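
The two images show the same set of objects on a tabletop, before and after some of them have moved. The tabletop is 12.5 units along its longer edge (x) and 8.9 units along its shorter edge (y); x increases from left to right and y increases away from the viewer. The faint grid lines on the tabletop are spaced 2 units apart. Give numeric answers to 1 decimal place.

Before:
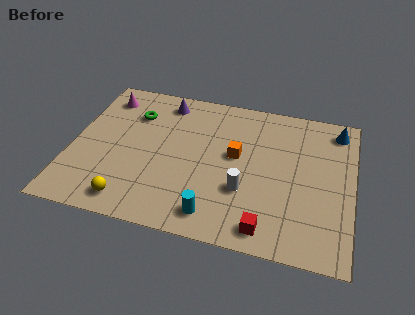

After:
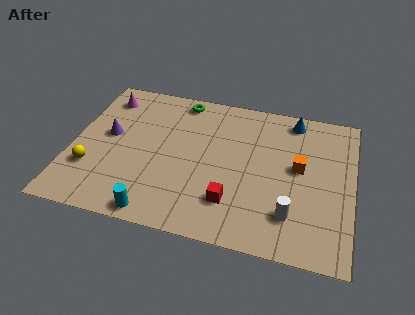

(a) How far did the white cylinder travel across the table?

2.3

From (7.8, 3.0) to (9.9, 2.1), the white cylinder covered √(2.1² + 0.9²) ≈ 2.3 units.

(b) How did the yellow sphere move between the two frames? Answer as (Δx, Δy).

(-1.9, 1.5)

From the two frames, the yellow sphere sits at roughly (2.9, 1.2) before and (1.0, 2.7) after.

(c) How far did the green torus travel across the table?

2.4

From (2.6, 6.5) to (4.6, 7.9), the green torus covered √(2.0² + 1.4²) ≈ 2.4 units.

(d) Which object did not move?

the magenta cone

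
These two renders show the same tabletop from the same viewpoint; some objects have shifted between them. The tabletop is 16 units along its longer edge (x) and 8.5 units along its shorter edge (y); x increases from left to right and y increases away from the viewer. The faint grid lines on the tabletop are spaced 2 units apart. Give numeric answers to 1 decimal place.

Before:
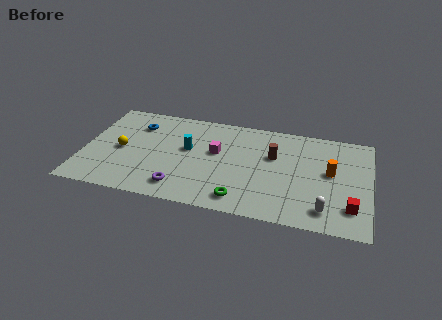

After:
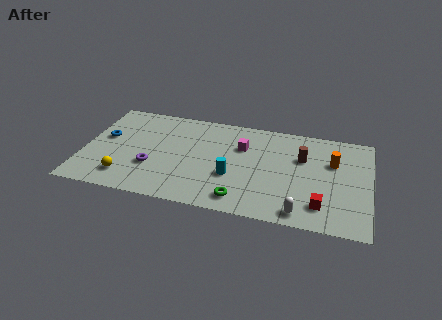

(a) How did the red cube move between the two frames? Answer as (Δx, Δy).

(-1.6, -0.2)

The red cube started near (15.0, 2.0) and ended near (13.4, 1.8).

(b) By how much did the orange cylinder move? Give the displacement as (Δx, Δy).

(0.1, 0.9)

The orange cylinder was at about (13.8, 4.7) and moved to about (13.9, 5.6).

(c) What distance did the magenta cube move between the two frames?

1.6

The magenta cube was near (7.4, 5.0) before and (8.8, 5.8) after, so it travelled √(1.4² + 0.8²) ≈ 1.6 units.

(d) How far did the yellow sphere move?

2.3

From (2.1, 4.0) to (2.5, 1.7), the yellow sphere covered √(0.4² + 2.3²) ≈ 2.3 units.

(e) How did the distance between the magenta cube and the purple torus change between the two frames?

+1.8

The distance was about 3.9 in the first image and 5.7 in the second, so they moved 1.8 units further apart.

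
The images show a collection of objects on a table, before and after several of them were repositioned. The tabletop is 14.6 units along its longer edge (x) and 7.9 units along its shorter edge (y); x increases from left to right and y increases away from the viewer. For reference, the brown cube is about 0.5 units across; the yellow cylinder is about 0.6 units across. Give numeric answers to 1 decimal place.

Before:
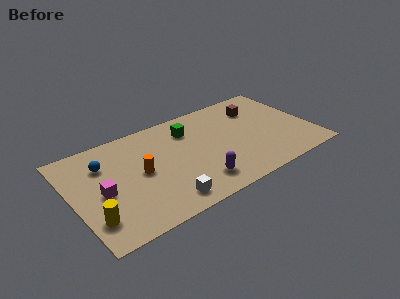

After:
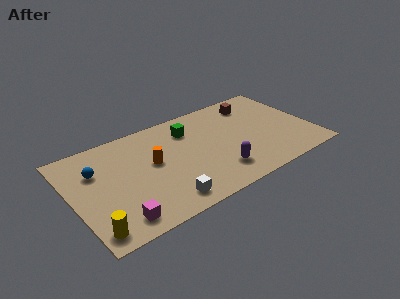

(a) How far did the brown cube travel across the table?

0.5

The brown cube was near (11.7, 5.9) before and (11.6, 6.4) after, so it travelled √(0.1² + 0.5²) ≈ 0.5 units.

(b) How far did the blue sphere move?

0.6

The blue sphere was near (2.1, 5.7) before and (1.6, 5.4) after, so it travelled √(0.5² + 0.3²) ≈ 0.6 units.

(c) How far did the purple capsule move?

1.3

The purple capsule moved from about (7.2, 1.6) to (8.5, 1.8), a distance of √(1.3² + 0.2²) ≈ 1.3.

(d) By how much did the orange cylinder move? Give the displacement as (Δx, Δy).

(0.8, 0.4)

The orange cylinder was at about (4.1, 4.0) and moved to about (4.9, 4.4).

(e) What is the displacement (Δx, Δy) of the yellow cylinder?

(-0.1, -0.8)

The yellow cylinder was at about (0.9, 1.9) and moved to about (0.8, 1.1).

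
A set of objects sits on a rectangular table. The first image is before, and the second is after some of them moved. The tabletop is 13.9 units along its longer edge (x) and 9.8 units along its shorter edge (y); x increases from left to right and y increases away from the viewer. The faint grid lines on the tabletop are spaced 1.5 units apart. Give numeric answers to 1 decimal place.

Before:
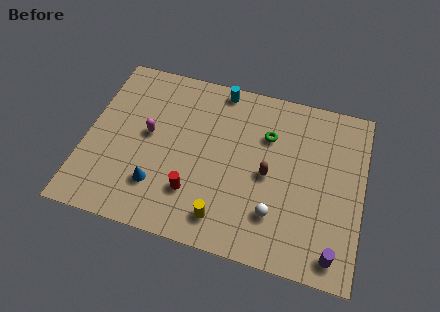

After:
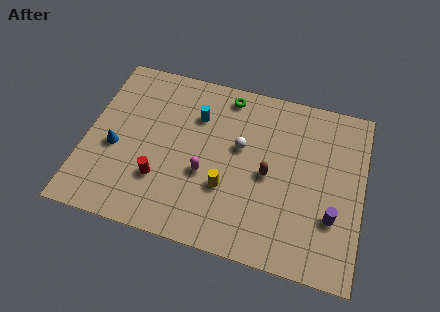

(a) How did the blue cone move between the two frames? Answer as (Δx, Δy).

(-2.3, 1.6)

From the two frames, the blue cone sits at roughly (3.8, 2.5) before and (1.5, 4.1) after.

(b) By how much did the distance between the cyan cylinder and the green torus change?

-1.2

They were about 3.3 units apart before and 2.1 after — 1.2 units closer together.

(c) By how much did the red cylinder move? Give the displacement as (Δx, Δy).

(-1.7, 0.3)

The red cylinder was at about (5.6, 2.6) and moved to about (3.9, 2.9).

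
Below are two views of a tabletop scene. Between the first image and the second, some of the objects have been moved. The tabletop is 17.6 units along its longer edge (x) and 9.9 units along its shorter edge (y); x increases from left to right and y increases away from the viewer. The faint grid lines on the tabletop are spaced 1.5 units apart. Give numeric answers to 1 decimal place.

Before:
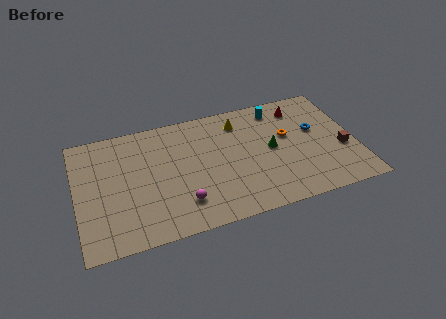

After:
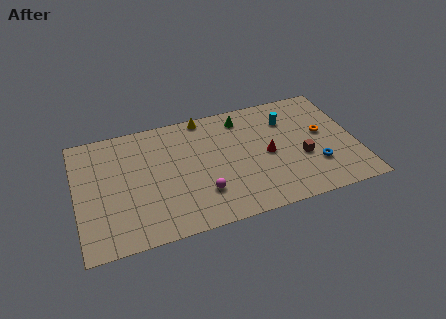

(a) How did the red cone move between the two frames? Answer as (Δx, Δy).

(-2.4, -3.4)

The red cone started near (14.4, 8.1) and ended near (12.0, 4.7).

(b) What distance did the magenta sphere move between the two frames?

1.4

The magenta sphere moved from about (6.4, 2.3) to (7.7, 2.7), a distance of √(1.3² + 0.4²) ≈ 1.4.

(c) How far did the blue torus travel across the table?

3.0

The blue torus moved from about (15.2, 5.9) to (14.9, 2.9), a distance of √(0.3² + 3.0²) ≈ 3.0.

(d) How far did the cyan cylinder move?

1.2

The cyan cylinder was near (13.0, 8.4) before and (13.5, 7.3) after, so it travelled √(0.5² + 1.1²) ≈ 1.2 units.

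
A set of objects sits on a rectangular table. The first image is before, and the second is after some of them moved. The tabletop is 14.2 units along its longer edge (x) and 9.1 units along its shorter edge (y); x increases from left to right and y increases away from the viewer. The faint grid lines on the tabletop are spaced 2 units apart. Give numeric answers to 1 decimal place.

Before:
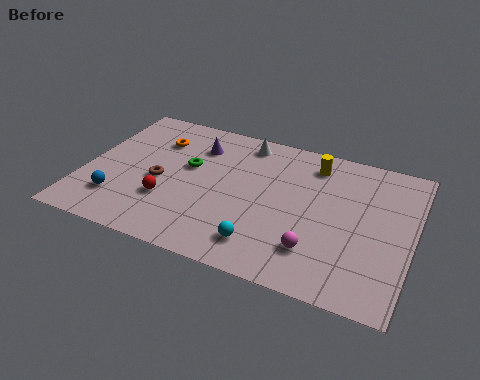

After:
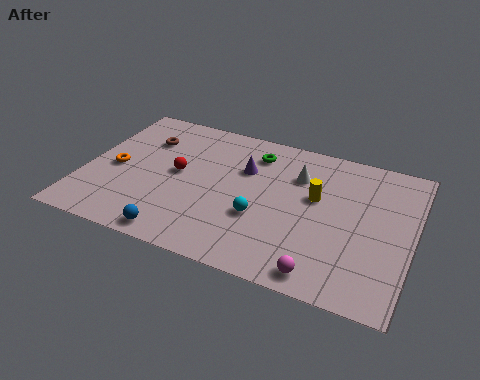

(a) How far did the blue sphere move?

3.1

From (1.7, 2.2) to (4.5, 0.9), the blue sphere covered √(2.8² + 1.3²) ≈ 3.1 units.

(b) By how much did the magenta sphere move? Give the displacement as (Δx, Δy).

(0.4, -1.2)

The magenta sphere started near (10.3, 2.2) and ended near (10.7, 1.0).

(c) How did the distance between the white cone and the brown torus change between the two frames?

+1.7

They were about 5.1 units apart before and 6.8 after — 1.7 units further apart.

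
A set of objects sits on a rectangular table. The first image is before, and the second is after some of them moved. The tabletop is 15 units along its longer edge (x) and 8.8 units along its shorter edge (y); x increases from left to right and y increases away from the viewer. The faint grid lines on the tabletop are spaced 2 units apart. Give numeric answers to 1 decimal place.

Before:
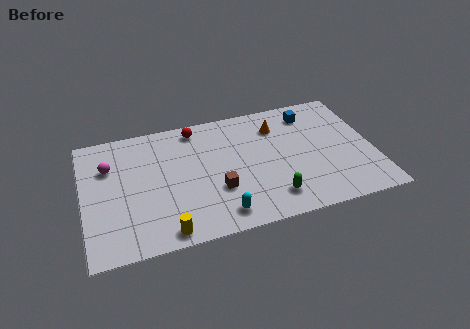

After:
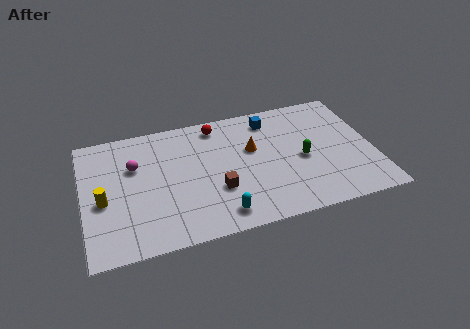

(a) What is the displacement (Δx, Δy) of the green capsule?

(1.8, 2.3)

The green capsule was at about (9.5, 1.7) and moved to about (11.3, 4.0).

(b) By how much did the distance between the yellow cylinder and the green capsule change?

+4.7

Before: roughly 5.6 units apart; after: 10.3. That's 4.7 units further apart.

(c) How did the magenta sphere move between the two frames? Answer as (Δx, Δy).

(1.3, -0.3)

The magenta sphere was at about (1.4, 6.1) and moved to about (2.7, 5.8).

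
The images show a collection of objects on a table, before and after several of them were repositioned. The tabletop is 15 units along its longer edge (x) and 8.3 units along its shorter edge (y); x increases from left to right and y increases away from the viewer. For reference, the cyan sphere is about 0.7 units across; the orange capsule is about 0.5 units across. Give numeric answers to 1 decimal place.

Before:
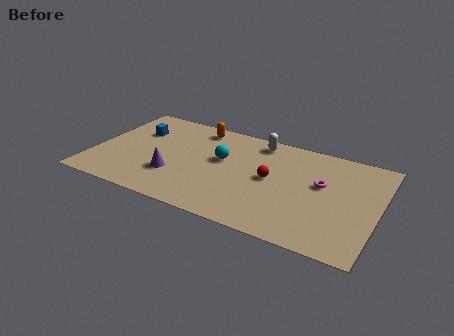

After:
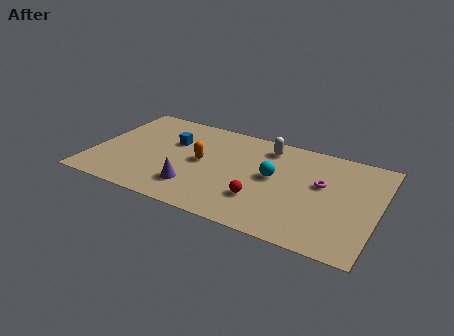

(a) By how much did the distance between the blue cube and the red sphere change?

-1.6

They were about 7.5 units apart before and 5.9 after — 1.6 units closer together.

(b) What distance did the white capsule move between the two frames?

0.6

From (8.4, 7.2) to (8.9, 6.9), the white capsule covered √(0.5² + 0.3²) ≈ 0.6 units.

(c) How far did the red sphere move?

1.9

The red sphere moved from about (9.4, 4.3) to (9.1, 2.4), a distance of √(0.3² + 1.9²) ≈ 1.9.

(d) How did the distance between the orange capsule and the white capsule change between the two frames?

+0.8

They were about 3.3 units apart before and 4.1 after — 0.8 units further apart.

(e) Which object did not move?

the magenta torus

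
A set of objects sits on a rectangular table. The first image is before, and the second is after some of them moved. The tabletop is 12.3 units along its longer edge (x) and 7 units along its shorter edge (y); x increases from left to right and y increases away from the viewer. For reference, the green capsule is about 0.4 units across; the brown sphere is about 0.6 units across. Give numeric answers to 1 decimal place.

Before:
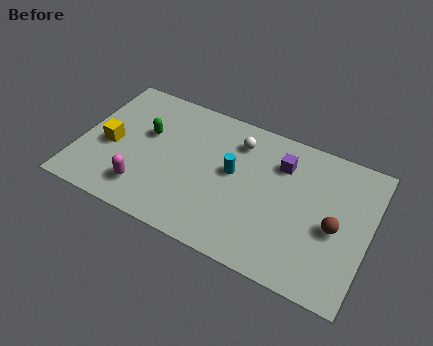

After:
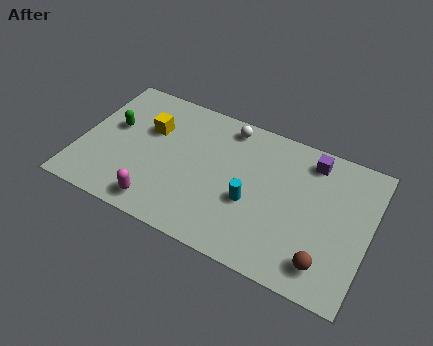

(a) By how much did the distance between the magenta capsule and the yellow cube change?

+1.4

The distance was about 2.3 in the first image and 3.7 in the second, so they moved 1.4 units further apart.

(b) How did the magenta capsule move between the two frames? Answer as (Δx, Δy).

(0.7, -0.5)

From the two frames, the magenta capsule sits at roughly (3.0, 1.5) before and (3.7, 1.0) after.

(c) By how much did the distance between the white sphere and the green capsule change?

+1.1

They were about 4.0 units apart before and 5.1 after — 1.1 units further apart.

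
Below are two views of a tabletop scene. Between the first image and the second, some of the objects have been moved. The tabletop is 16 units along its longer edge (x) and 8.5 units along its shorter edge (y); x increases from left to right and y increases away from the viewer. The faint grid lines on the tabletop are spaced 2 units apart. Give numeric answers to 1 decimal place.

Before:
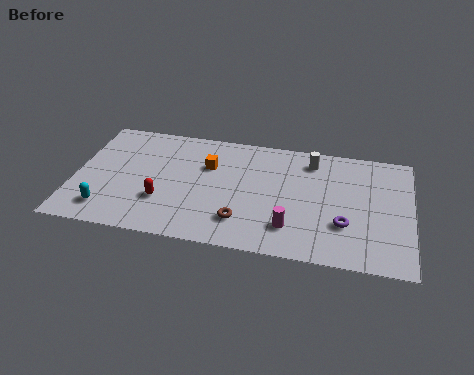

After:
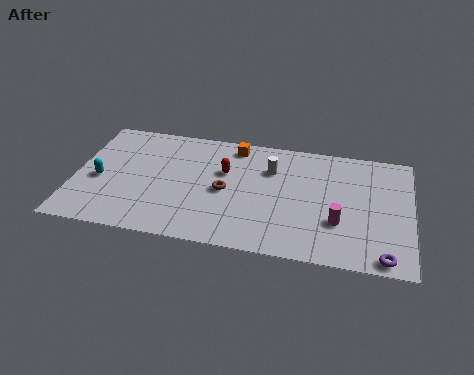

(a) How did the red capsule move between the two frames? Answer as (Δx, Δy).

(2.8, 2.7)

The red capsule started near (4.3, 2.7) and ended near (7.1, 5.4).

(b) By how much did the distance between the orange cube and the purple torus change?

+2.6

The distance was about 7.2 in the first image and 9.8 in the second, so they moved 2.6 units further apart.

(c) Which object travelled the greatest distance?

the red capsule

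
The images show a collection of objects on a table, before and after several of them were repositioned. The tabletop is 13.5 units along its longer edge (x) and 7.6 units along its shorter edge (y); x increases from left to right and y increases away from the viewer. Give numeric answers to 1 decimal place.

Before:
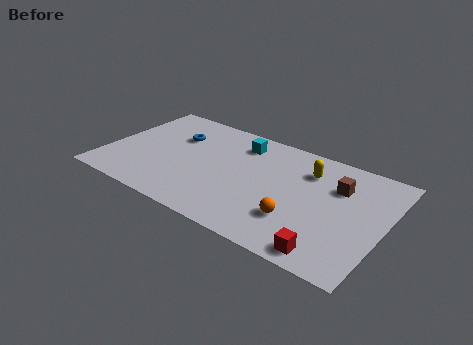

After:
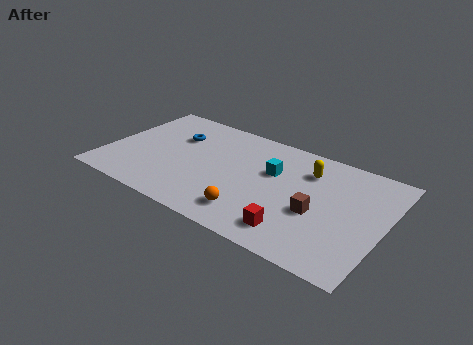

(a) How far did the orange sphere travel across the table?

2.2

From (9.6, 2.2) to (7.5, 1.5), the orange sphere covered √(2.1² + 0.7²) ≈ 2.2 units.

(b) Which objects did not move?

the yellow capsule and the blue torus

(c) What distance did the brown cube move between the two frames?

2.3

The brown cube was near (11.1, 5.3) before and (10.4, 3.1) after, so it travelled √(0.7² + 2.2²) ≈ 2.3 units.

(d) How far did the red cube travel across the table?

1.8

The red cube was near (11.3, 0.9) before and (9.6, 1.4) after, so it travelled √(1.7² + 0.5²) ≈ 1.8 units.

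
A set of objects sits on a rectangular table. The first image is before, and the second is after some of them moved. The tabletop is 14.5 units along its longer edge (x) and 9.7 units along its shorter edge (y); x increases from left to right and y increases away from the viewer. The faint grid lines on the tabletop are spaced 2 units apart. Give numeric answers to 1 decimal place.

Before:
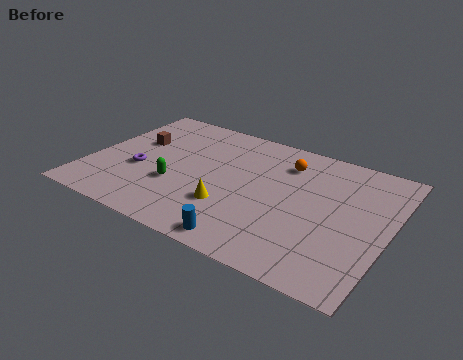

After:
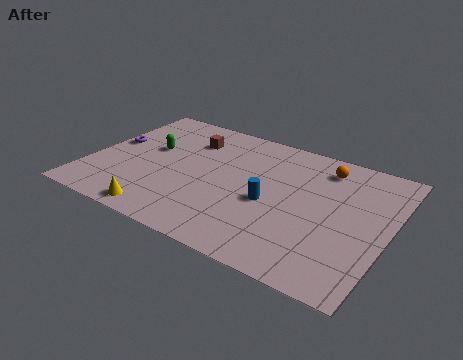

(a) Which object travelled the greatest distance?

the yellow cone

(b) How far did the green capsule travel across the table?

2.9

The green capsule was near (4.4, 3.4) before and (2.7, 5.7) after, so it travelled √(1.7² + 2.3²) ≈ 2.9 units.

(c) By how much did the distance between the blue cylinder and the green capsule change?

+1.8

They were about 4.6 units apart before and 6.4 after — 1.8 units further apart.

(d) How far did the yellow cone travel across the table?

3.6

From (7.1, 3.0) to (4.1, 1.0), the yellow cone covered √(3.0² + 2.0²) ≈ 3.6 units.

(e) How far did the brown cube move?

2.8

From (1.9, 6.0) to (4.4, 7.3), the brown cube covered √(2.5² + 1.3²) ≈ 2.8 units.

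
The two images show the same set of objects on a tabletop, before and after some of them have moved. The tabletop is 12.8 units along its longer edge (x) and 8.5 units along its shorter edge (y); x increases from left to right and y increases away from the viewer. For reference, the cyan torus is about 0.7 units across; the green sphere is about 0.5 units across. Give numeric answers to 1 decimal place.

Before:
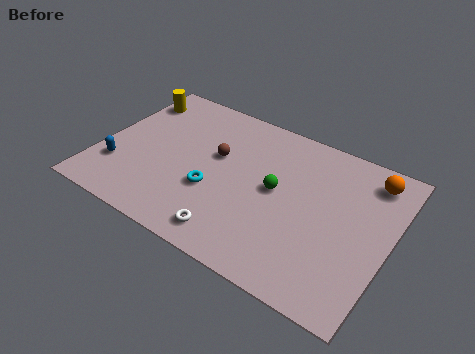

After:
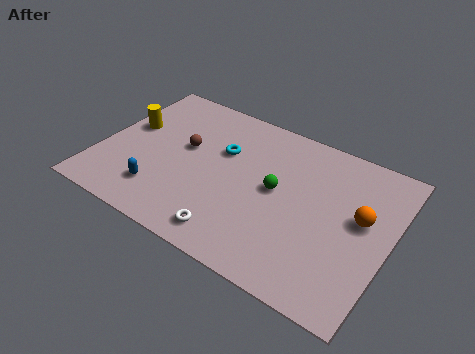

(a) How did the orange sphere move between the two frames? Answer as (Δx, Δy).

(-0.1, -2.3)

The orange sphere was at about (11.6, 7.1) and moved to about (11.5, 4.8).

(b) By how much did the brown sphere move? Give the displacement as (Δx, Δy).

(-1.4, -0.2)

The brown sphere started near (5.0, 5.1) and ended near (3.6, 4.9).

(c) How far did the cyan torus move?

2.4

The cyan torus was near (5.2, 3.1) before and (5.2, 5.5) after, so it travelled √(0.0² + 2.4²) ≈ 2.4 units.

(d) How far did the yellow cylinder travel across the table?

1.8

From (0.8, 6.8) to (1.0, 5.0), the yellow cylinder covered √(0.2² + 1.8²) ≈ 1.8 units.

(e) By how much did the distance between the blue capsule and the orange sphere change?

-2.6

The distance was about 11.6 in the first image and 9.0 in the second, so they moved 2.6 units closer together.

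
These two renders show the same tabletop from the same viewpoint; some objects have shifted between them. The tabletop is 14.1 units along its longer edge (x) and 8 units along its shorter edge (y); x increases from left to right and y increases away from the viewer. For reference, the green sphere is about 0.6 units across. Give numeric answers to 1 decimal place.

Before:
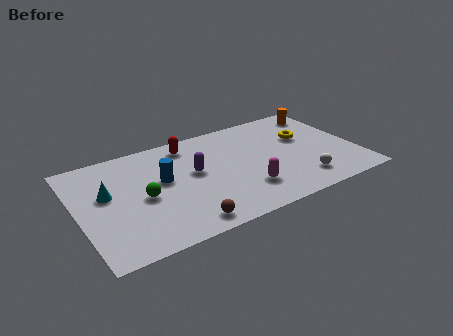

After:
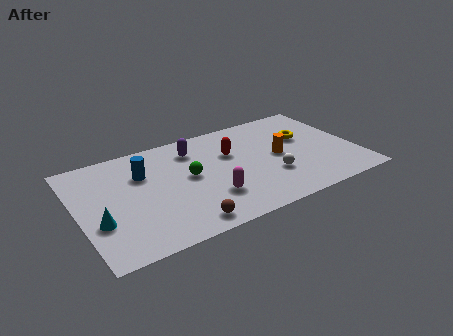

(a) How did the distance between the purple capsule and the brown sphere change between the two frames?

+1.8

They were about 3.6 units apart before and 5.4 after — 1.8 units further apart.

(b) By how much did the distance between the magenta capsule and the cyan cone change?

-1.7

Before: roughly 7.2 units apart; after: 5.5. That's 1.7 units closer together.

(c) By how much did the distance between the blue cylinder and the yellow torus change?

+0.9

The distance was about 7.4 in the first image and 8.3 in the second, so they moved 0.9 units further apart.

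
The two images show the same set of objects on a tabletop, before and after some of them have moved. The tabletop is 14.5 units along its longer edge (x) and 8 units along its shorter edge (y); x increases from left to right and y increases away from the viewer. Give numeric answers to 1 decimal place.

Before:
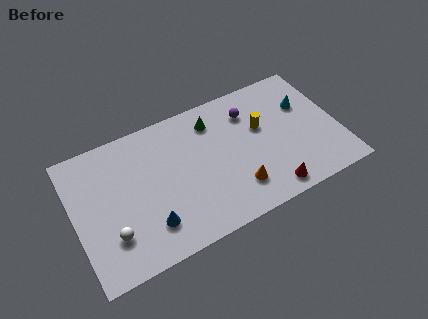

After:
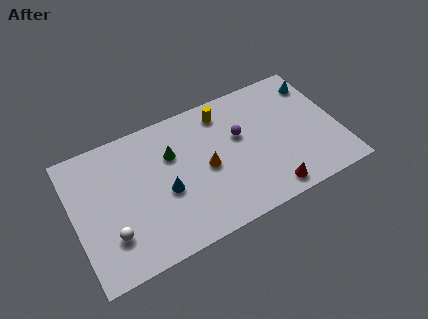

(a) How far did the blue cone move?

1.9

The blue cone moved from about (3.8, 1.9) to (4.9, 3.4), a distance of √(1.1² + 1.5²) ≈ 1.9.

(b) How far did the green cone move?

2.6

From (7.9, 6.4) to (5.5, 5.4), the green cone covered √(2.4² + 1.0²) ≈ 2.6 units.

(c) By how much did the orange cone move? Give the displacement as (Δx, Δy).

(-1.4, 1.9)

The orange cone started near (8.6, 1.9) and ended near (7.2, 3.8).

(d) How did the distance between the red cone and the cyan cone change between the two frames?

+1.4

The distance was about 5.0 in the first image and 6.4 in the second, so they moved 1.4 units further apart.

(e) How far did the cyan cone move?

1.4

From (12.9, 5.3) to (13.7, 6.4), the cyan cone covered √(0.8² + 1.1²) ≈ 1.4 units.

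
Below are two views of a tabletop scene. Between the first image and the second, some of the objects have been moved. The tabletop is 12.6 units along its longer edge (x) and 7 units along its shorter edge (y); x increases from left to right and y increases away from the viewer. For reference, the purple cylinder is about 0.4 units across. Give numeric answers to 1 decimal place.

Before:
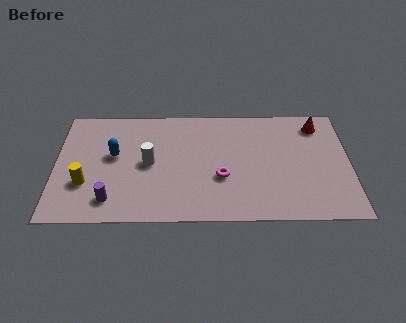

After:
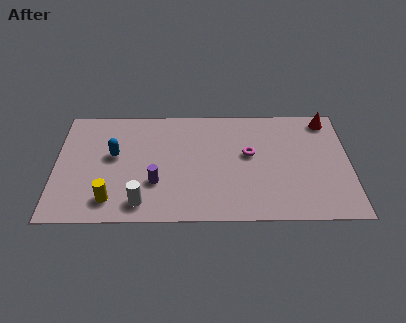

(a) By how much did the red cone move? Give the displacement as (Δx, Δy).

(0.4, 0.3)

The red cone started near (11.3, 5.8) and ended near (11.7, 6.1).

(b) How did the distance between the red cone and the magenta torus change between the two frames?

-1.3

Before: roughly 5.3 units apart; after: 4.0. That's 1.3 units closer together.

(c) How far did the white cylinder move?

2.4

From (4.0, 3.5) to (3.7, 1.1), the white cylinder covered √(0.3² + 2.4²) ≈ 2.4 units.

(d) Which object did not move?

the blue capsule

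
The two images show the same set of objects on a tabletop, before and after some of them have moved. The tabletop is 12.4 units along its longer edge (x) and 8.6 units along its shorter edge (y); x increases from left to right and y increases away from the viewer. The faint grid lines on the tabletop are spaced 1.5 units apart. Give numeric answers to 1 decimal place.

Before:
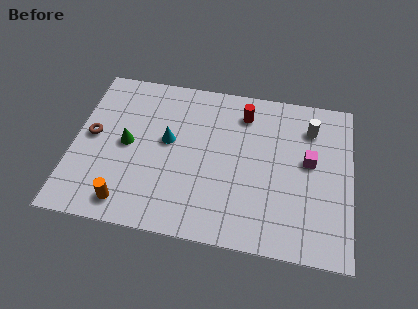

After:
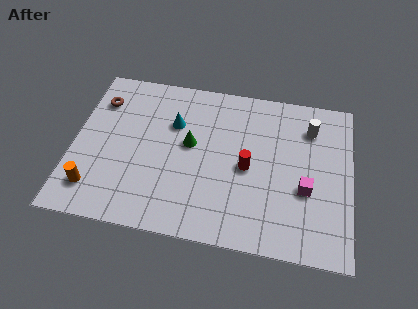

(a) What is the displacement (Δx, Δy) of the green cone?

(2.8, 0.5)

From the two frames, the green cone sits at roughly (2.4, 4.3) before and (5.2, 4.8) after.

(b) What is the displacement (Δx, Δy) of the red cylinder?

(0.3, -2.9)

The red cylinder was at about (7.5, 6.9) and moved to about (7.8, 4.0).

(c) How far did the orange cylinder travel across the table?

1.6

From (2.6, 1.2) to (1.1, 1.7), the orange cylinder covered √(1.5² + 0.5²) ≈ 1.6 units.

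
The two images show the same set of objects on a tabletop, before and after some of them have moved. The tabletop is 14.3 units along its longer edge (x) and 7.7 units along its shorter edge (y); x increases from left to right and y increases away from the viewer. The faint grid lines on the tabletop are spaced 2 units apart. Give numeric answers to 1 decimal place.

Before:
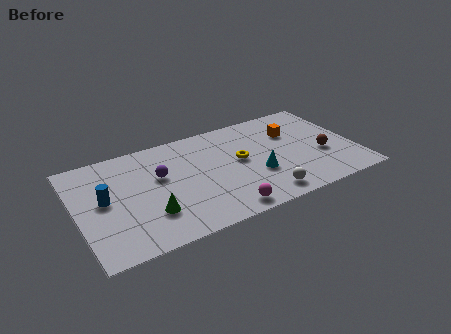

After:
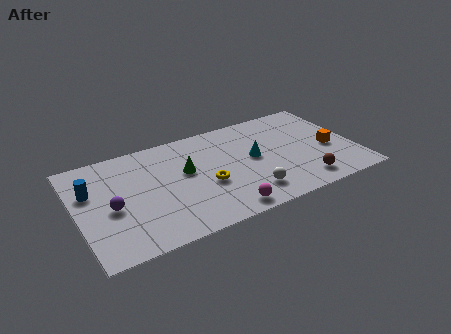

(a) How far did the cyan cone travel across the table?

1.3

The cyan cone was near (9.1, 2.8) before and (9.1, 4.1) after, so it travelled √(0.0² + 1.3²) ≈ 1.3 units.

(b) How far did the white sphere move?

0.9

The white sphere moved from about (9.2, 1.1) to (8.5, 1.6), a distance of √(0.7² + 0.5²) ≈ 0.9.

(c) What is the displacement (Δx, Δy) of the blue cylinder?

(-0.6, 0.9)

From the two frames, the blue cylinder sits at roughly (1.4, 4.1) before and (0.8, 5.0) after.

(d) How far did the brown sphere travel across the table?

2.1

The brown sphere was near (12.6, 3.0) before and (11.3, 1.3) after, so it travelled √(1.3² + 1.7²) ≈ 2.1 units.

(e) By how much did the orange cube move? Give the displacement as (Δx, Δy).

(1.7, -2.0)

The orange cube started near (11.3, 5.3) and ended near (13.0, 3.3).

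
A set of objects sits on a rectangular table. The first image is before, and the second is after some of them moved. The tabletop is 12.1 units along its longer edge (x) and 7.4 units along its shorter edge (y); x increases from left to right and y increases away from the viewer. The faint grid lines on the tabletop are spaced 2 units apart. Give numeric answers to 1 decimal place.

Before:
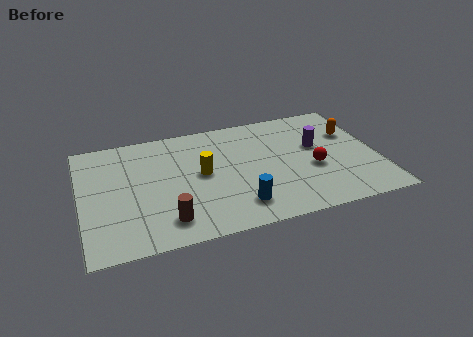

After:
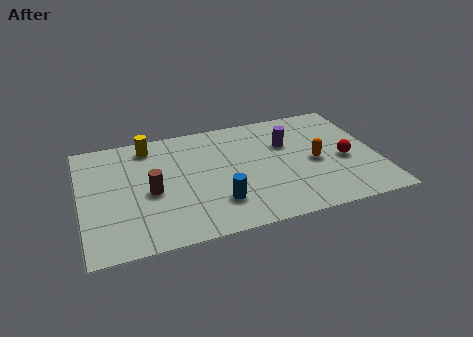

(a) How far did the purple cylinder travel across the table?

1.3

The purple cylinder moved from about (9.7, 4.4) to (8.5, 4.9), a distance of √(1.2² + 0.5²) ≈ 1.3.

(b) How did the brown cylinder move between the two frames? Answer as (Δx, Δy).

(-0.5, 1.9)

The brown cylinder started near (3.3, 1.4) and ended near (2.8, 3.3).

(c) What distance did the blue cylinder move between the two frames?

0.9

The blue cylinder moved from about (6.2, 1.5) to (5.4, 1.9), a distance of √(0.8² + 0.4²) ≈ 0.9.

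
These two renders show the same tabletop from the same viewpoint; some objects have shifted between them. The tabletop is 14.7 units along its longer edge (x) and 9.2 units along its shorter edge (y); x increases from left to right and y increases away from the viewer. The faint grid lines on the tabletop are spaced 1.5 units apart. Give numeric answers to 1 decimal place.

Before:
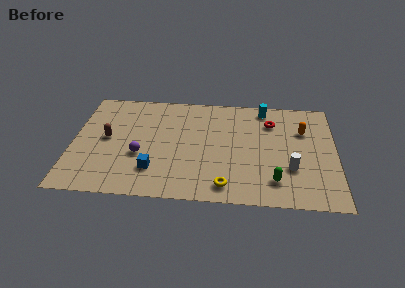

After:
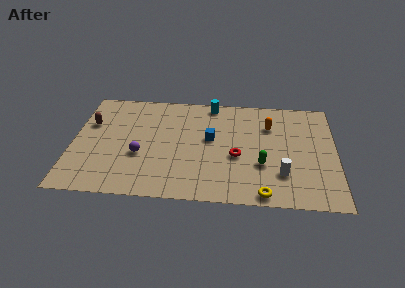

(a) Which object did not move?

the purple sphere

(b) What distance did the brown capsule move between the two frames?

1.6

The brown capsule was near (1.9, 4.8) before and (0.9, 6.0) after, so it travelled √(1.0² + 1.2²) ≈ 1.6 units.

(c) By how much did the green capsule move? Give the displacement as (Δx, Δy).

(-0.7, 1.3)

The green capsule started near (11.3, 1.9) and ended near (10.6, 3.2).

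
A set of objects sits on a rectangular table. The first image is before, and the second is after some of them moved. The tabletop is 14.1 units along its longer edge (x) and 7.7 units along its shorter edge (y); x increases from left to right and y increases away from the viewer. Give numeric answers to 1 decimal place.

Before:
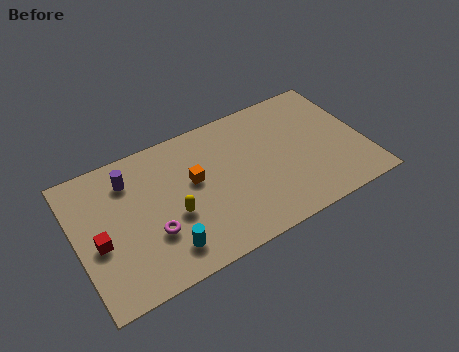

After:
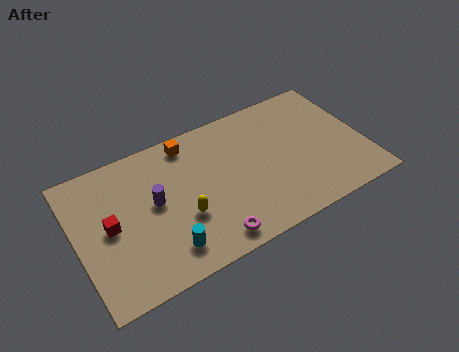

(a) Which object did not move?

the cyan cylinder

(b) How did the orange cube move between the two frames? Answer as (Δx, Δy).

(0.0, 2.2)

The orange cube was at about (5.8, 4.5) and moved to about (5.8, 6.7).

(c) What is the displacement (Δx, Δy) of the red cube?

(0.6, 0.6)

The red cube started near (1.0, 3.3) and ended near (1.6, 3.9).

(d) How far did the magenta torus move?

3.1

From (3.5, 2.6) to (6.1, 1.0), the magenta torus covered √(2.6² + 1.6²) ≈ 3.1 units.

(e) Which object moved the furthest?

the magenta torus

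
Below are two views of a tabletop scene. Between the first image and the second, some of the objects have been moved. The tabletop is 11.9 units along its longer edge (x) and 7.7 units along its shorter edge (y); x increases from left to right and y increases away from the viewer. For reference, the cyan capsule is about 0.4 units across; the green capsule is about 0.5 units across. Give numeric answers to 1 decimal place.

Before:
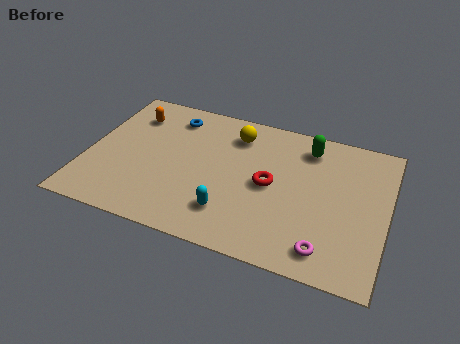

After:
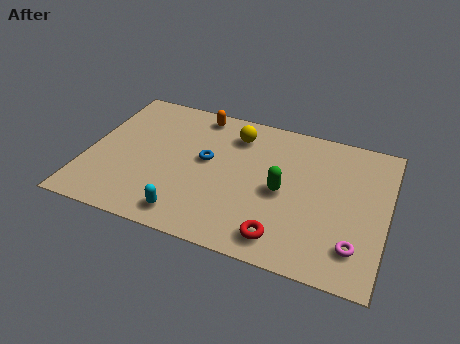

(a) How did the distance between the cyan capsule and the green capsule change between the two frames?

-0.9

The distance was about 5.2 in the first image and 4.3 in the second, so they moved 0.9 units closer together.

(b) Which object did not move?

the yellow sphere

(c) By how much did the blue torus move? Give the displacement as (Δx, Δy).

(1.6, -2.0)

The blue torus started near (3.1, 6.3) and ended near (4.7, 4.3).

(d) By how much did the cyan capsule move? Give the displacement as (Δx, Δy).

(-1.6, -0.7)

The cyan capsule was at about (5.9, 1.8) and moved to about (4.3, 1.1).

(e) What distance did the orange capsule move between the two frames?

2.8

The orange capsule was near (1.5, 5.9) before and (4.1, 6.8) after, so it travelled √(2.6² + 0.9²) ≈ 2.8 units.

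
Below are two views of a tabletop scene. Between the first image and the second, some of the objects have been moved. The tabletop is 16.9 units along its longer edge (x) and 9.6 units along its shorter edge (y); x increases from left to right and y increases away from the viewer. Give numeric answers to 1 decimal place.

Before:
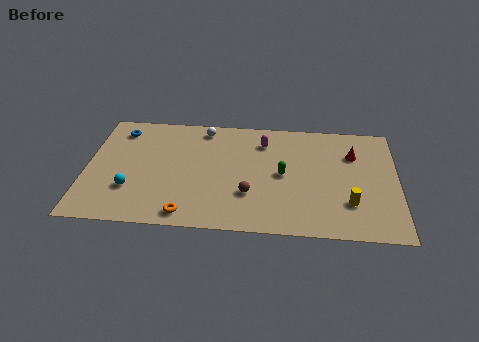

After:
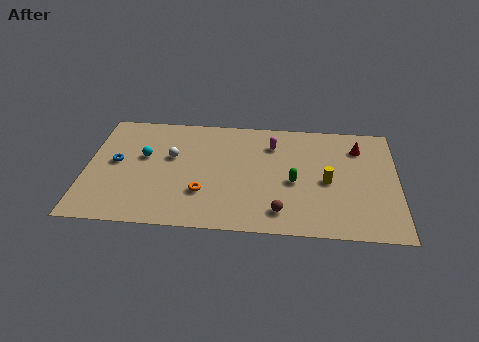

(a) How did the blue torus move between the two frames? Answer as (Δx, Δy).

(-0.1, -2.8)

From the two frames, the blue torus sits at roughly (1.7, 7.9) before and (1.6, 5.1) after.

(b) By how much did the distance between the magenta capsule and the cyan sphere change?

-1.3

The distance was about 8.5 in the first image and 7.2 in the second, so they moved 1.3 units closer together.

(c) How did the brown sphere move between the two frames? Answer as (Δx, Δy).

(1.7, -1.3)

The brown sphere was at about (8.9, 3.0) and moved to about (10.6, 1.7).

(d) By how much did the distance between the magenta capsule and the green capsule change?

+0.4

The distance was about 2.9 in the first image and 3.3 in the second, so they moved 0.4 units further apart.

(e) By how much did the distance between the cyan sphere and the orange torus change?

+0.7

The distance was about 3.6 in the first image and 4.3 in the second, so they moved 0.7 units further apart.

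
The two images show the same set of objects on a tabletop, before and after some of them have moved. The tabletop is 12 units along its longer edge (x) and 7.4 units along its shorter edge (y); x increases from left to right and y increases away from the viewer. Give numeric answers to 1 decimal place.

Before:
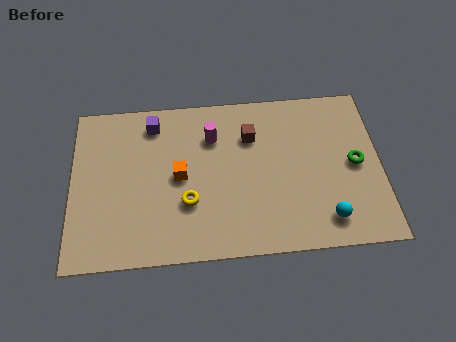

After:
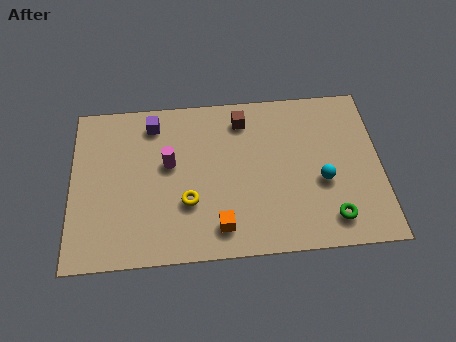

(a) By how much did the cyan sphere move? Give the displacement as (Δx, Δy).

(-0.1, 1.7)

The cyan sphere was at about (9.8, 1.3) and moved to about (9.7, 3.0).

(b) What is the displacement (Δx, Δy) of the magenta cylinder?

(-1.7, -1.1)

The magenta cylinder was at about (5.5, 5.4) and moved to about (3.8, 4.3).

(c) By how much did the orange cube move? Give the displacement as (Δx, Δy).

(1.5, -2.4)

From the two frames, the orange cube sits at roughly (4.2, 3.7) before and (5.7, 1.3) after.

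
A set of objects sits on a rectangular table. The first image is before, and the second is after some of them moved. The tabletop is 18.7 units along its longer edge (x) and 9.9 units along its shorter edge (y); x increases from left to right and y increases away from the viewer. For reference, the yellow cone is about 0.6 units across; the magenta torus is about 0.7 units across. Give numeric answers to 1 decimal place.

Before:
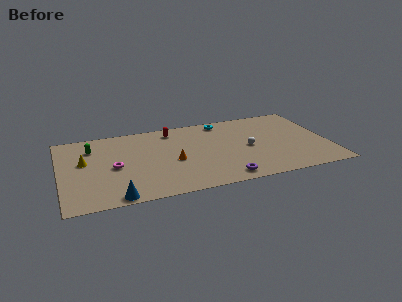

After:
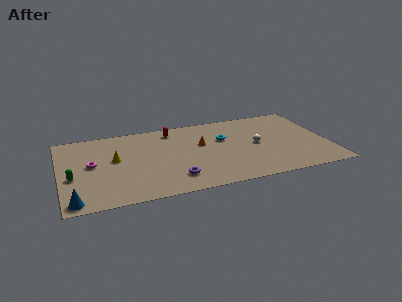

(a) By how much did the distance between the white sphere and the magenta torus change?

+2.1

The distance was about 9.4 in the first image and 11.5 in the second, so they moved 2.1 units further apart.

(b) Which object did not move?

the red capsule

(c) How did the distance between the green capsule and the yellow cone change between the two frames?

+1.6

They were about 1.8 units apart before and 3.4 after — 1.6 units further apart.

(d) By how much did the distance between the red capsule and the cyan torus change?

+0.5

The distance was about 3.6 in the first image and 4.1 in the second, so they moved 0.5 units further apart.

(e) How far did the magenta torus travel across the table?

1.7

The magenta torus was near (3.7, 4.6) before and (2.2, 5.3) after, so it travelled √(1.5² + 0.7²) ≈ 1.7 units.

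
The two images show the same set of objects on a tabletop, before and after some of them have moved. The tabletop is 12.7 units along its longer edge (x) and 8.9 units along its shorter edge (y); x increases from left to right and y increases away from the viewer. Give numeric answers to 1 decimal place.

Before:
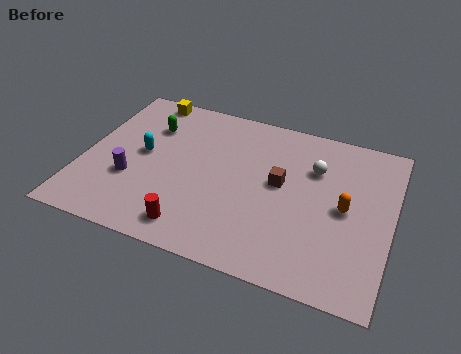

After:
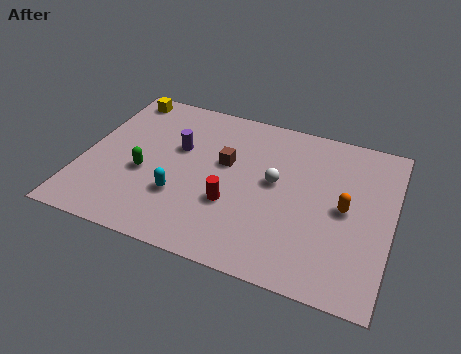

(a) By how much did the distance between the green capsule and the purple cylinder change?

-1.1

They were about 3.3 units apart before and 2.2 after — 1.1 units closer together.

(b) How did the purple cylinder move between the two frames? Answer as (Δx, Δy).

(1.7, 2.4)

The purple cylinder was at about (2.1, 3.1) and moved to about (3.8, 5.5).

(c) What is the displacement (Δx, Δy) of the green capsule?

(0.1, -2.8)

From the two frames, the green capsule sits at roughly (2.5, 6.4) before and (2.6, 3.6) after.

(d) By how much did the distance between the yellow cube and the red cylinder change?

-0.3

The distance was about 7.4 in the first image and 7.1 in the second, so they moved 0.3 units closer together.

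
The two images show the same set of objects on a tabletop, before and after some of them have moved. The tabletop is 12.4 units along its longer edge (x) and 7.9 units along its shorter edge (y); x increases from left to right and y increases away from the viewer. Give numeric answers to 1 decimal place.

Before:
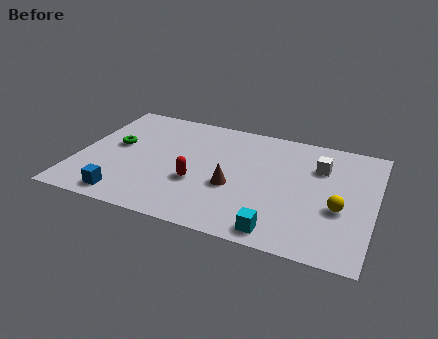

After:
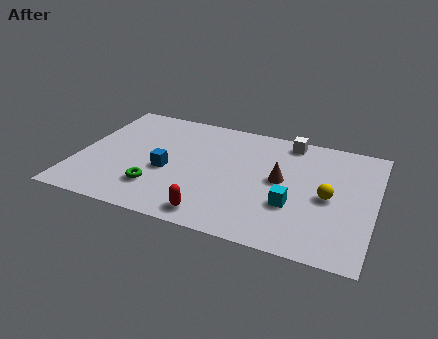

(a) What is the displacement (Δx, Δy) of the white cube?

(-1.4, 1.4)

From the two frames, the white cube sits at roughly (10.0, 5.6) before and (8.6, 7.0) after.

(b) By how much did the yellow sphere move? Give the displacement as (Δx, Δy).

(-0.5, 0.6)

The yellow sphere started near (11.0, 3.1) and ended near (10.5, 3.7).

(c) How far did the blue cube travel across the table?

2.7

The blue cube was near (2.3, 1.0) before and (3.8, 3.3) after, so it travelled √(1.5² + 2.3²) ≈ 2.7 units.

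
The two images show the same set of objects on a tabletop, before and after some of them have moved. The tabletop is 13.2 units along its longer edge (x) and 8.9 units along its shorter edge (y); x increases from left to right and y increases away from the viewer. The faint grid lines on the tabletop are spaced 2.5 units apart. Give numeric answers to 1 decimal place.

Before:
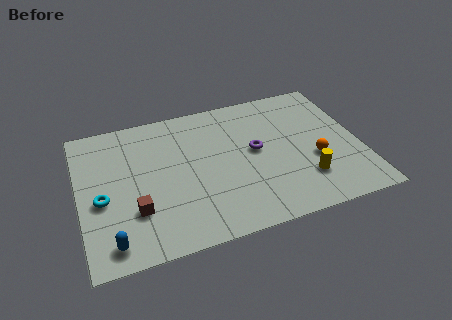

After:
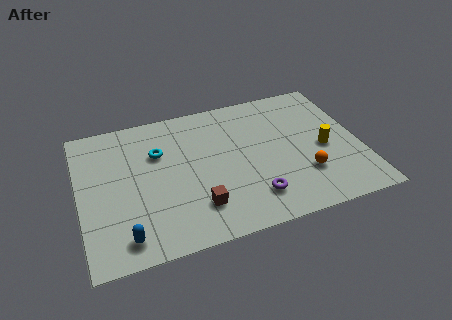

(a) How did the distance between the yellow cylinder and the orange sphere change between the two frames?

+0.5

Before: roughly 1.3 units apart; after: 1.8. That's 0.5 units further apart.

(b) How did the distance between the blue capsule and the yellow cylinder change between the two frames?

+0.8

They were about 9.2 units apart before and 10.0 after — 0.8 units further apart.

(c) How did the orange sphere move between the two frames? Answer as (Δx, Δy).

(-0.6, -0.8)

The orange sphere was at about (11.0, 3.4) and moved to about (10.4, 2.6).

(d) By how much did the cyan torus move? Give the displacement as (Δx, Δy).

(2.8, 2.2)

The cyan torus started near (1.0, 3.8) and ended near (3.8, 6.0).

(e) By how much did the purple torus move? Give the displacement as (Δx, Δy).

(-0.4, -2.9)

The purple torus started near (8.3, 4.8) and ended near (7.9, 1.9).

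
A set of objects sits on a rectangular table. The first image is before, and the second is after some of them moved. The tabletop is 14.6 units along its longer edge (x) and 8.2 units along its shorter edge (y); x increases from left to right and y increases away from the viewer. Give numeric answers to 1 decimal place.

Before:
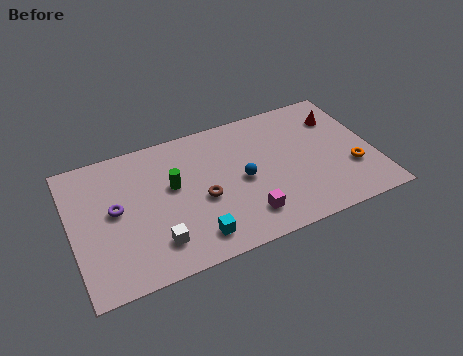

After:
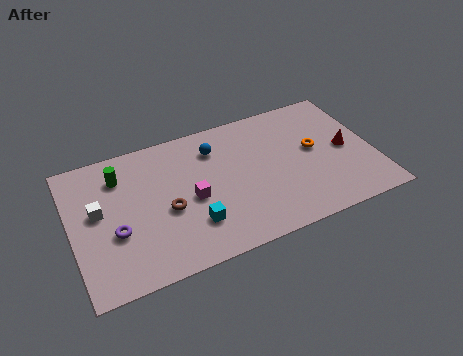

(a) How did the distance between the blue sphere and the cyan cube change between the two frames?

+0.8

They were about 3.6 units apart before and 4.4 after — 0.8 units further apart.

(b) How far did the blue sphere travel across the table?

2.6

The blue sphere moved from about (8.2, 3.9) to (7.1, 6.3), a distance of √(1.1² + 2.4²) ≈ 2.6.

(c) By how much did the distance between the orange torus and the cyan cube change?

-1.3

They were about 7.9 units apart before and 6.6 after — 1.3 units closer together.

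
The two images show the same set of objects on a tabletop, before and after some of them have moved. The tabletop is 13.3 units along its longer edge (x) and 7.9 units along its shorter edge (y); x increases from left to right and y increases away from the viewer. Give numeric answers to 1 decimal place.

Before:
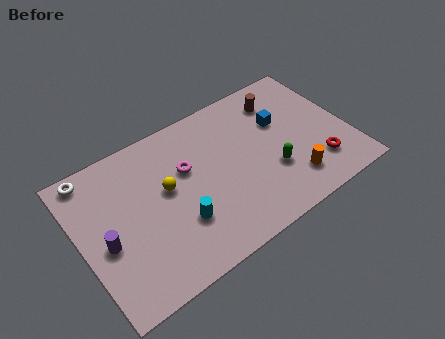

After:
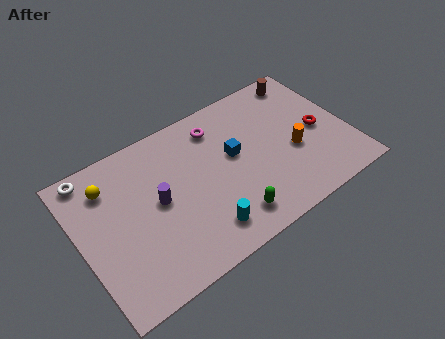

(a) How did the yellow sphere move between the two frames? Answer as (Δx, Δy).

(-2.6, 1.6)

From the two frames, the yellow sphere sits at roughly (4.3, 4.5) before and (1.7, 6.1) after.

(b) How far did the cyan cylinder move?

1.4

The cyan cylinder moved from about (4.6, 2.5) to (5.6, 1.5), a distance of √(1.0² + 1.0²) ≈ 1.4.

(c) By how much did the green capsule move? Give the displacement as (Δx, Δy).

(-2.4, -1.3)

From the two frames, the green capsule sits at roughly (9.3, 2.7) before and (6.9, 1.4) after.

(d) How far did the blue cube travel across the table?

2.6

The blue cube moved from about (10.2, 5.1) to (7.7, 4.5), a distance of √(2.5² + 0.6²) ≈ 2.6.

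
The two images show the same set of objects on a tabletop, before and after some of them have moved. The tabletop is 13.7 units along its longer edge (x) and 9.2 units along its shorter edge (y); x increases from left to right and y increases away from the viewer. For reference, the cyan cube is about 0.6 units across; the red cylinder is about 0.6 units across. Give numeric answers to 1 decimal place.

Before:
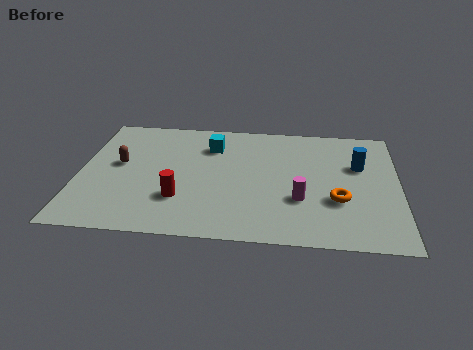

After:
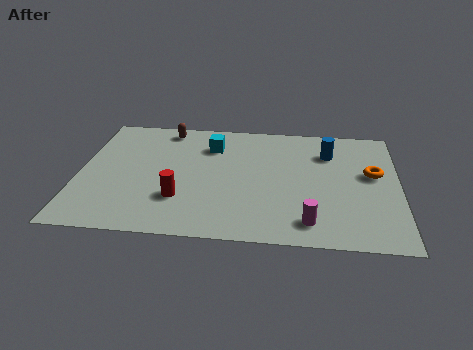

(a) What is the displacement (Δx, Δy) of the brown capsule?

(1.9, 3.0)

The brown capsule started near (1.7, 5.1) and ended near (3.6, 8.1).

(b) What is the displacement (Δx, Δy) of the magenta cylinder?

(0.4, -1.6)

From the two frames, the magenta cylinder sits at roughly (9.5, 3.1) before and (9.9, 1.5) after.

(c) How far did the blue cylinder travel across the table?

1.6

From (12.0, 5.9) to (10.7, 6.8), the blue cylinder covered √(1.3² + 0.9²) ≈ 1.6 units.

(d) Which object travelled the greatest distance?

the brown capsule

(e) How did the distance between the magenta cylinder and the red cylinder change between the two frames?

+0.5

Before: roughly 5.1 units apart; after: 5.6. That's 0.5 units further apart.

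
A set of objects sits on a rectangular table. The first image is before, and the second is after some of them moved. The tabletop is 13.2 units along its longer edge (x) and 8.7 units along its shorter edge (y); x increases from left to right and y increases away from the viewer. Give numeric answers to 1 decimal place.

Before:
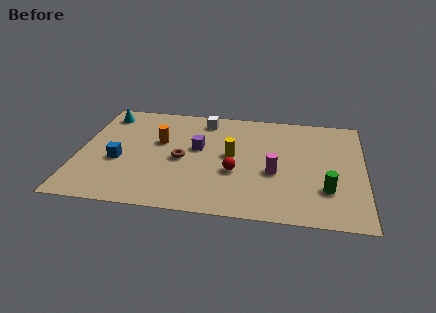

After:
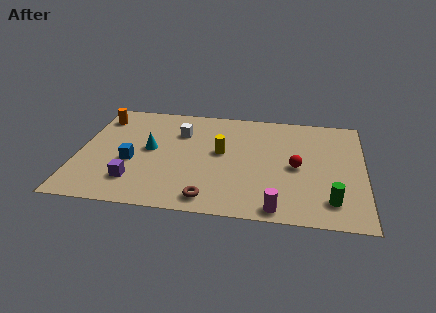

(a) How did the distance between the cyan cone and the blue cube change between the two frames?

-2.5

They were about 3.9 units apart before and 1.4 after — 2.5 units closer together.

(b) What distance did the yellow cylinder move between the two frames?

0.5

The yellow cylinder moved from about (7.1, 4.6) to (6.6, 4.8), a distance of √(0.5² + 0.2²) ≈ 0.5.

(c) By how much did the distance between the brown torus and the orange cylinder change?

+6.3

They were about 1.7 units apart before and 8.0 after — 6.3 units further apart.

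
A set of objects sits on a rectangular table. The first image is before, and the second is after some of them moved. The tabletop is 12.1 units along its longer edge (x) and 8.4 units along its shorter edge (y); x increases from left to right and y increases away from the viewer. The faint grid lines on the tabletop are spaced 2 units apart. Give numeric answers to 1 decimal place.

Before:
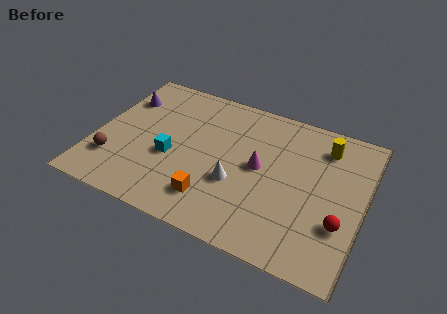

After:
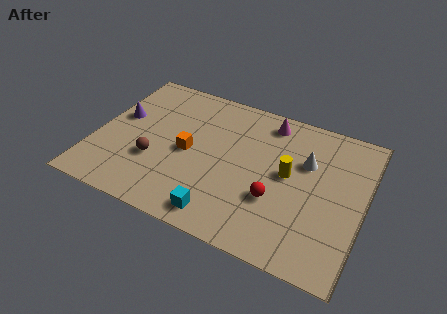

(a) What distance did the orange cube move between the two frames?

2.6

The orange cube moved from about (5.6, 1.8) to (4.2, 4.0), a distance of √(1.4² + 2.2²) ≈ 2.6.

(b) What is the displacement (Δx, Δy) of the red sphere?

(-2.9, 0.2)

The red sphere was at about (11.2, 2.7) and moved to about (8.3, 2.9).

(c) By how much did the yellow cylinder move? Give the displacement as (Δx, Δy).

(-1.4, -2.2)

The yellow cylinder started near (10.1, 6.7) and ended near (8.7, 4.5).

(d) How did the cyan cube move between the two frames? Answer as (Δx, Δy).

(2.6, -2.3)

From the two frames, the cyan cube sits at roughly (3.5, 3.4) before and (6.1, 1.1) after.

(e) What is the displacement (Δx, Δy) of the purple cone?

(0.0, -1.2)

The purple cone started near (0.9, 6.1) and ended near (0.9, 4.9).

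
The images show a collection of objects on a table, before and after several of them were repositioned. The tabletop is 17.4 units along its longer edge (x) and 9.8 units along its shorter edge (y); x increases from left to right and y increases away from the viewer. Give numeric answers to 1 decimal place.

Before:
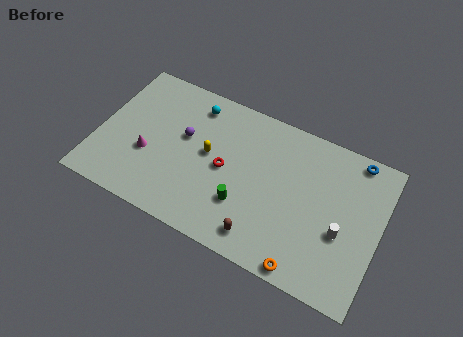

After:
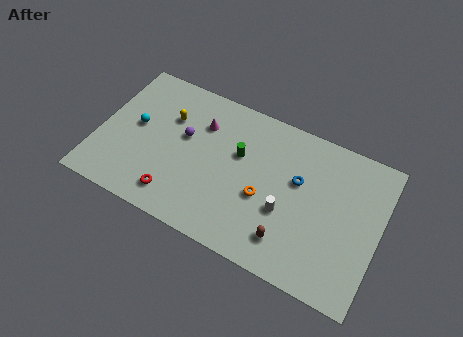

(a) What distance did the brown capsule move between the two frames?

1.7

The brown capsule moved from about (10.6, 1.5) to (12.2, 2.0), a distance of √(1.6² + 0.5²) ≈ 1.7.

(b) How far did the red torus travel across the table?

4.1

From (7.9, 4.8) to (5.2, 1.7), the red torus covered √(2.7² + 3.1²) ≈ 4.1 units.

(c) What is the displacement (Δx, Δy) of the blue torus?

(-3.2, -2.9)

From the two frames, the blue torus sits at roughly (15.5, 8.9) before and (12.3, 6.0) after.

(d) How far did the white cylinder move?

3.4

The white cylinder moved from about (15.2, 3.9) to (11.8, 3.7), a distance of √(3.4² + 0.2²) ≈ 3.4.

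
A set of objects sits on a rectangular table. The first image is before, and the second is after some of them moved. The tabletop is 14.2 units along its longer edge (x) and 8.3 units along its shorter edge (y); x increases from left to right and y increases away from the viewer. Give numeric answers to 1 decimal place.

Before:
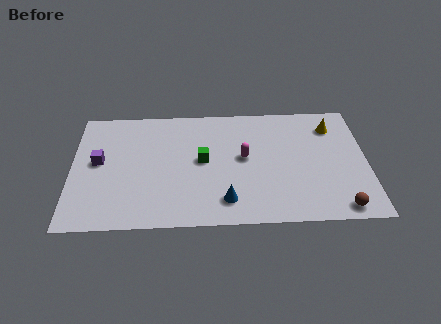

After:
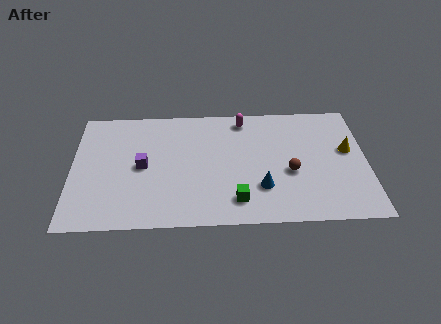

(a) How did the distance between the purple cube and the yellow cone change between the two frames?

-1.6

The distance was about 11.5 in the first image and 9.9 in the second, so they moved 1.6 units closer together.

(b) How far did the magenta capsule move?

2.7

The magenta capsule moved from about (8.3, 4.5) to (8.3, 7.2), a distance of √(0.0² + 2.7²) ≈ 2.7.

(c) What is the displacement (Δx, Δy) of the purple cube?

(2.1, -0.4)

The purple cube started near (1.3, 4.5) and ended near (3.4, 4.1).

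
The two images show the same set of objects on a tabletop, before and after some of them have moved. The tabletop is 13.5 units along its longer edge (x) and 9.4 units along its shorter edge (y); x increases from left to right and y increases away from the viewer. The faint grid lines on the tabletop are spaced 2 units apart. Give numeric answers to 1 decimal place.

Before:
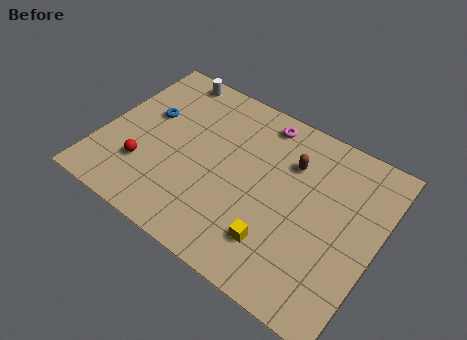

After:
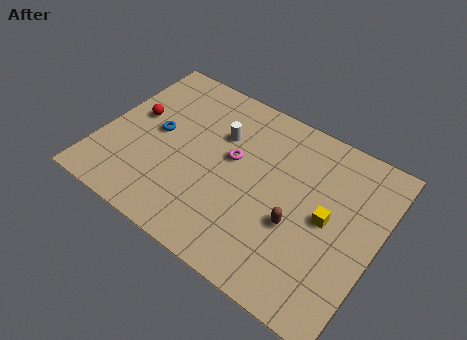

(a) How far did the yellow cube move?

3.2

From (9.1, 2.2) to (11.1, 4.7), the yellow cube covered √(2.0² + 2.5²) ≈ 3.2 units.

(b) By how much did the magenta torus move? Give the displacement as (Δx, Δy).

(-1.0, -2.8)

The magenta torus was at about (7.3, 8.2) and moved to about (6.3, 5.4).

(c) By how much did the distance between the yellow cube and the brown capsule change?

-2.8

The distance was about 4.5 in the first image and 1.7 in the second, so they moved 2.8 units closer together.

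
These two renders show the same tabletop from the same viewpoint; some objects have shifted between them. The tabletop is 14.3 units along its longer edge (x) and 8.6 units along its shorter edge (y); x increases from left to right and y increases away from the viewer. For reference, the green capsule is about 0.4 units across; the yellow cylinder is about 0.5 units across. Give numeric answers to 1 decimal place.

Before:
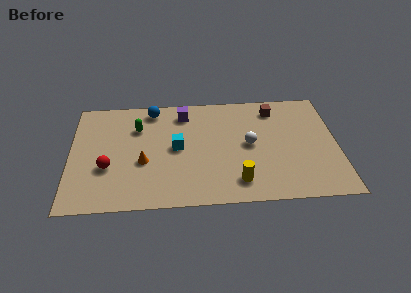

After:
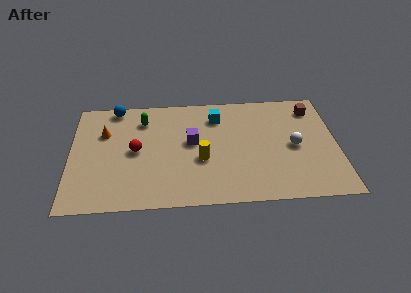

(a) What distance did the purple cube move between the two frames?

2.3

The purple cube was near (6.1, 7.1) before and (6.5, 4.8) after, so it travelled √(0.4² + 2.3²) ≈ 2.3 units.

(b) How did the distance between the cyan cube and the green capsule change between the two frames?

+1.3

The distance was about 2.7 in the first image and 4.0 in the second, so they moved 1.3 units further apart.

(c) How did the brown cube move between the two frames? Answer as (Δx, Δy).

(2.1, -0.1)

The brown cube started near (11.0, 7.1) and ended near (13.1, 7.0).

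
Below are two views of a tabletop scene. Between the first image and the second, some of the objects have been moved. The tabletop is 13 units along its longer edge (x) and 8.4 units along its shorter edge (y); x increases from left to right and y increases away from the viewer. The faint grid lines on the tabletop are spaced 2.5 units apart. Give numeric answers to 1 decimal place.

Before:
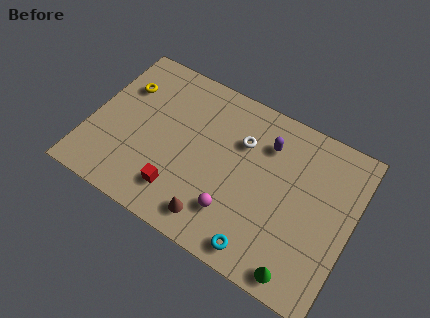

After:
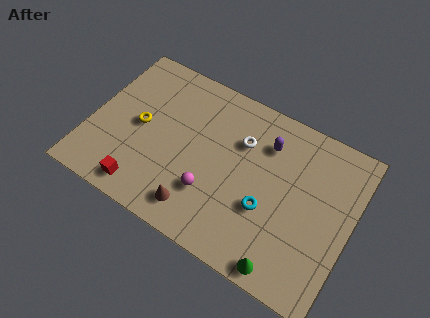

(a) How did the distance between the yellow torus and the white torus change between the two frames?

-0.8

They were about 6.0 units apart before and 5.2 after — 0.8 units closer together.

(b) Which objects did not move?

the white torus and the purple capsule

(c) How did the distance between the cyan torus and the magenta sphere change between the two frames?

+0.9

Before: roughly 1.9 units apart; after: 2.8. That's 0.9 units further apart.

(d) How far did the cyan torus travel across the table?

2.1

The cyan torus was near (9.0, 1.0) before and (9.0, 3.1) after, so it travelled √(0.0² + 2.1²) ≈ 2.1 units.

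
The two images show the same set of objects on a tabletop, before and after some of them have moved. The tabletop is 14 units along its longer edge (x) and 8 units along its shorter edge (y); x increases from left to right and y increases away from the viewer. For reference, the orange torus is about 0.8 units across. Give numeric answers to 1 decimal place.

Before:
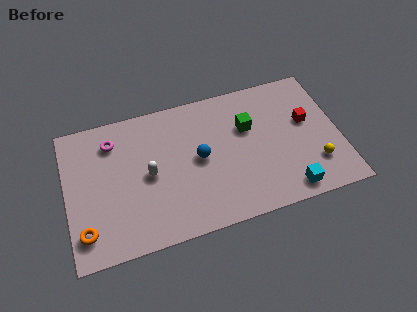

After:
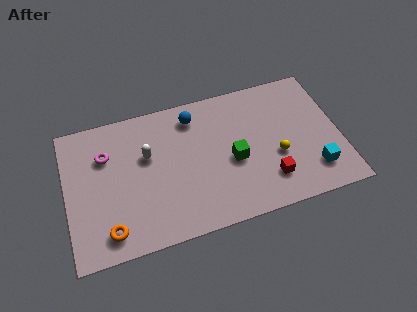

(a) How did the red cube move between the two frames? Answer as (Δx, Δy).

(-2.2, -2.8)

The red cube started near (12.4, 4.7) and ended near (10.2, 1.9).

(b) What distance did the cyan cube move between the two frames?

1.6

The cyan cube moved from about (11.1, 1.0) to (12.5, 1.8), a distance of √(1.4² + 0.8²) ≈ 1.6.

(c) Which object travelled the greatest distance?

the red cube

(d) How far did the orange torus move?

1.2

The orange torus moved from about (0.8, 1.6) to (2.0, 1.3), a distance of √(1.2² + 0.3²) ≈ 1.2.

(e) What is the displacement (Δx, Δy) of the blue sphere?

(-0.1, 2.5)

From the two frames, the blue sphere sits at roughly (6.8, 4.1) before and (6.7, 6.6) after.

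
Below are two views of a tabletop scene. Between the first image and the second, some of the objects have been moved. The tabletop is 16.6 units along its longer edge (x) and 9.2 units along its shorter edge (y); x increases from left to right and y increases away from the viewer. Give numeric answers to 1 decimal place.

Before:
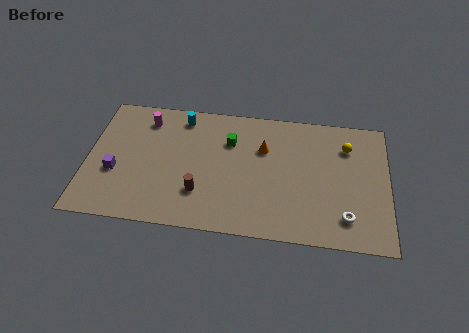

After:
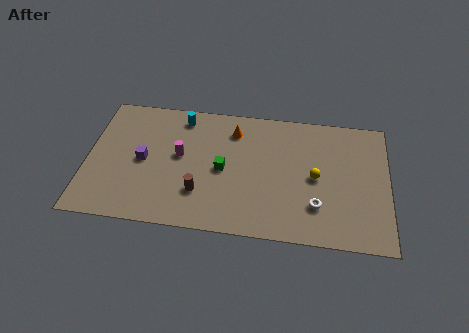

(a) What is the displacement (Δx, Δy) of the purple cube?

(1.5, 1.0)

From the two frames, the purple cube sits at roughly (1.6, 3.5) before and (3.1, 4.5) after.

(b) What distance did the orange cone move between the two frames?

2.0

The orange cone was near (9.7, 6.2) before and (8.0, 7.3) after, so it travelled √(1.7² + 1.1²) ≈ 2.0 units.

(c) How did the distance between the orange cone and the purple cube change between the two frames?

-2.9

Before: roughly 8.5 units apart; after: 5.6. That's 2.9 units closer together.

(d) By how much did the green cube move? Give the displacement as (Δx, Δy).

(-0.3, -2.1)

From the two frames, the green cube sits at roughly (7.8, 6.5) before and (7.5, 4.4) after.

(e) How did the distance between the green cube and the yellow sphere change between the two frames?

-1.4

Before: roughly 6.5 units apart; after: 5.1. That's 1.4 units closer together.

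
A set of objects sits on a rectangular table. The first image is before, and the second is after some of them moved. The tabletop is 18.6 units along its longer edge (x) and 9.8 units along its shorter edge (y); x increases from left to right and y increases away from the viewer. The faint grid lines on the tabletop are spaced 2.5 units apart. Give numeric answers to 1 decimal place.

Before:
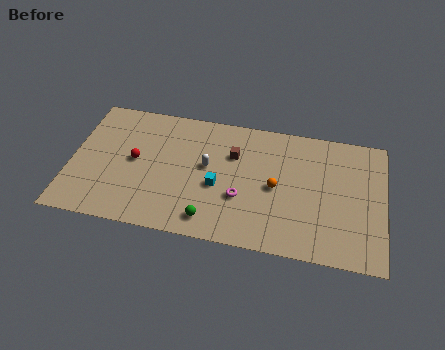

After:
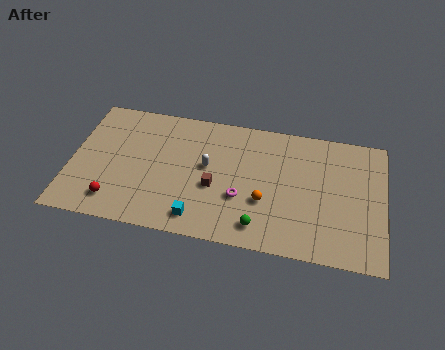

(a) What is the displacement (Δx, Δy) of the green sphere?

(2.9, 0.1)

From the two frames, the green sphere sits at roughly (8.5, 1.5) before and (11.4, 1.6) after.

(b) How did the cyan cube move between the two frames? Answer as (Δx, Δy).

(-1.0, -2.6)

From the two frames, the cyan cube sits at roughly (8.8, 4.1) before and (7.8, 1.5) after.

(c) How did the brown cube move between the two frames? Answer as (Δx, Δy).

(-1.0, -2.7)

From the two frames, the brown cube sits at roughly (9.6, 6.7) before and (8.6, 4.0) after.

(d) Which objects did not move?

the white capsule and the magenta torus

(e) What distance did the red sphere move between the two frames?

3.4

The red sphere was near (3.8, 5.1) before and (2.8, 1.8) after, so it travelled √(1.0² + 3.3²) ≈ 3.4 units.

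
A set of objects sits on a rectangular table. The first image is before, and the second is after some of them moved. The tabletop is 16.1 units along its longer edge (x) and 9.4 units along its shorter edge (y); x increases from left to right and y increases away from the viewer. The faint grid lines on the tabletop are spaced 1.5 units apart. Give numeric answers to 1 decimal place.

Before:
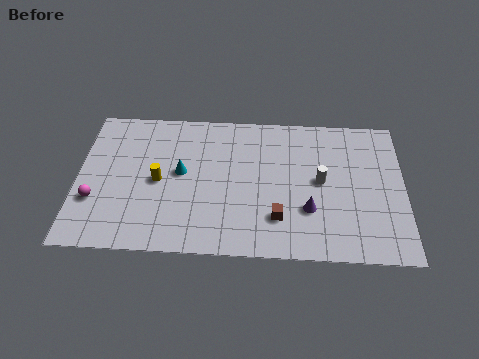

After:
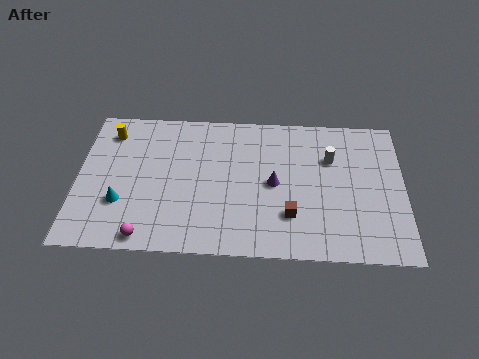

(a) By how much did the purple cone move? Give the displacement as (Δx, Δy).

(-1.7, 1.6)

The purple cone started near (11.4, 3.0) and ended near (9.7, 4.6).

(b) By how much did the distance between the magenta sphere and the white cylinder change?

-0.7

Before: roughly 11.2 units apart; after: 10.5. That's 0.7 units closer together.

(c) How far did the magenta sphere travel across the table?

3.4

From (0.9, 3.1) to (3.5, 0.9), the magenta sphere covered √(2.6² + 2.2²) ≈ 3.4 units.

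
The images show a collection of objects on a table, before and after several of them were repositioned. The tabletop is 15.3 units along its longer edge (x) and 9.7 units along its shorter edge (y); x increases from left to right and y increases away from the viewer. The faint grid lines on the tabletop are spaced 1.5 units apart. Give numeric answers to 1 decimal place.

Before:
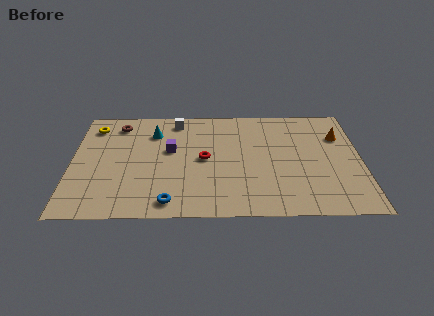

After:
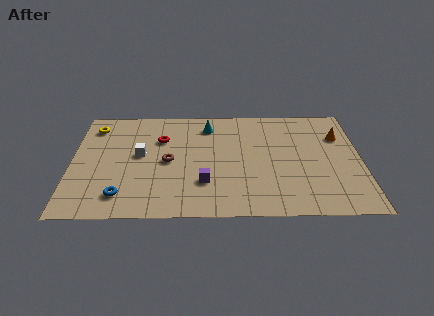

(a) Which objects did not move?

the yellow torus and the orange cone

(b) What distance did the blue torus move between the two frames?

2.6

The blue torus moved from about (5.2, 1.2) to (2.7, 1.8), a distance of √(2.5² + 0.6²) ≈ 2.6.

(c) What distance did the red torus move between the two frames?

2.9

From (7.0, 4.9) to (4.7, 6.7), the red torus covered √(2.3² + 1.8²) ≈ 2.9 units.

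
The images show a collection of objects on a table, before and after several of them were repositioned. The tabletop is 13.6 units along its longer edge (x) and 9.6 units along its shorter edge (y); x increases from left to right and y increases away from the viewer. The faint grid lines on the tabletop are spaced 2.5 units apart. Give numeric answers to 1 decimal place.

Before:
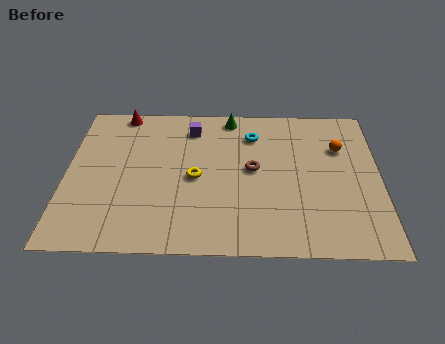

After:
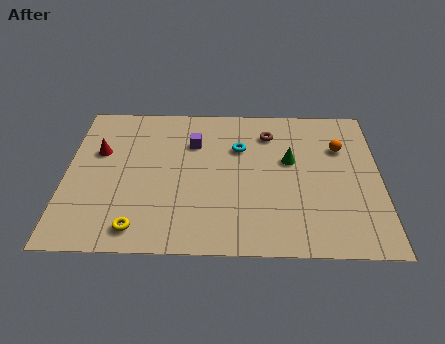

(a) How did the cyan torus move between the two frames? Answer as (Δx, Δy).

(-0.6, -0.9)

The cyan torus was at about (8.1, 7.4) and moved to about (7.5, 6.5).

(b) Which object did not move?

the orange sphere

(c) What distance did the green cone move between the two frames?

3.9

From (7.1, 8.6) to (9.7, 5.7), the green cone covered √(2.6² + 2.9²) ≈ 3.9 units.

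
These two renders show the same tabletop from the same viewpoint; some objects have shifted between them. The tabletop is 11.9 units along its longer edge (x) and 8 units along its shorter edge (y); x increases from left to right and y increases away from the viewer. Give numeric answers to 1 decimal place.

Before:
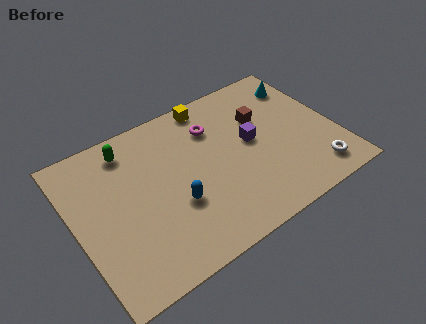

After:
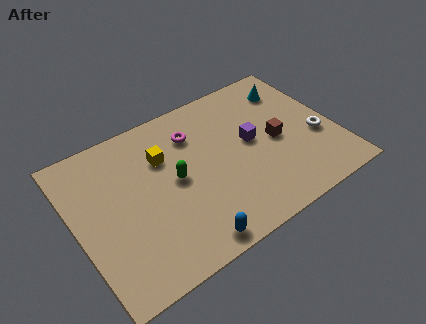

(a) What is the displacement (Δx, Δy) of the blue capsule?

(0.2, -2.1)

The blue capsule started near (4.3, 2.9) and ended near (4.5, 0.8).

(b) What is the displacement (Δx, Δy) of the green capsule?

(1.7, -2.6)

The green capsule started near (2.8, 6.7) and ended near (4.5, 4.1).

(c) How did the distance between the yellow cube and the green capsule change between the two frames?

-2.5

They were about 3.9 units apart before and 1.4 after — 2.5 units closer together.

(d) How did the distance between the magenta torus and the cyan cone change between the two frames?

+0.4

The distance was about 4.3 in the first image and 4.7 in the second, so they moved 0.4 units further apart.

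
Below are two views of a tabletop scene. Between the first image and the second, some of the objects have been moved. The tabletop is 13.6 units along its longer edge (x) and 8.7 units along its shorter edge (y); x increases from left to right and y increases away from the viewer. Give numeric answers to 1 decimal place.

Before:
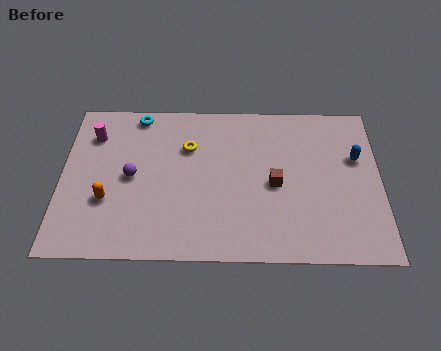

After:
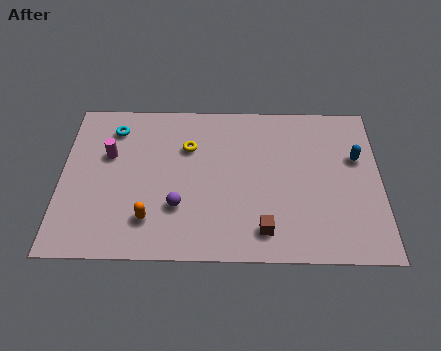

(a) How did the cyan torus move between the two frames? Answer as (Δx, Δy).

(-1.0, -0.8)

The cyan torus started near (3.2, 7.8) and ended near (2.2, 7.0).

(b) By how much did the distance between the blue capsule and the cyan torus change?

+0.8

Before: roughly 9.7 units apart; after: 10.5. That's 0.8 units further apart.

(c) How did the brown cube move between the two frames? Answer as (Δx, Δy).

(-0.5, -2.5)

The brown cube started near (9.1, 4.0) and ended near (8.6, 1.5).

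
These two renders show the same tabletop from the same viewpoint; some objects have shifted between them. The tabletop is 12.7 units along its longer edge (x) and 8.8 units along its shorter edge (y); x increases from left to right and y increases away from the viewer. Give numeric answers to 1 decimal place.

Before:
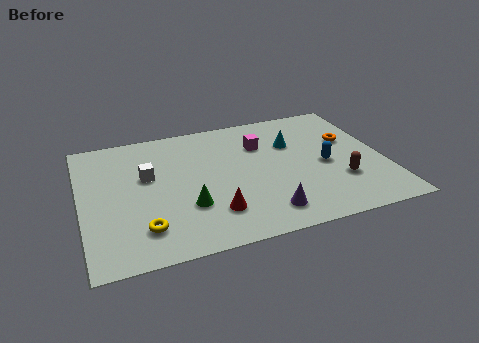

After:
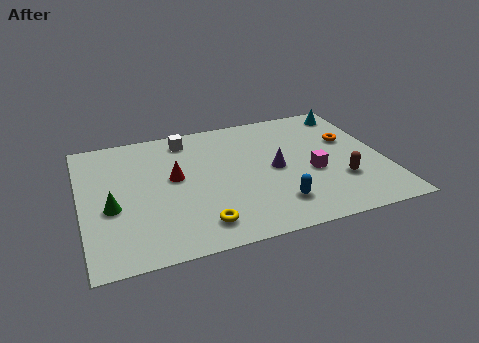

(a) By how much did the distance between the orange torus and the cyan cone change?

-0.3

Before: roughly 2.4 units apart; after: 2.1. That's 0.3 units closer together.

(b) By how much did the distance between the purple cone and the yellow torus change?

-0.6

Before: roughly 5.0 units apart; after: 4.4. That's 0.6 units closer together.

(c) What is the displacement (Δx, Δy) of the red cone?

(-1.4, 2.8)

From the two frames, the red cone sits at roughly (5.3, 2.1) before and (3.9, 4.9) after.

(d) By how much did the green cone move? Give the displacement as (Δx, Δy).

(-3.1, 0.8)

The green cone was at about (4.3, 2.8) and moved to about (1.2, 3.6).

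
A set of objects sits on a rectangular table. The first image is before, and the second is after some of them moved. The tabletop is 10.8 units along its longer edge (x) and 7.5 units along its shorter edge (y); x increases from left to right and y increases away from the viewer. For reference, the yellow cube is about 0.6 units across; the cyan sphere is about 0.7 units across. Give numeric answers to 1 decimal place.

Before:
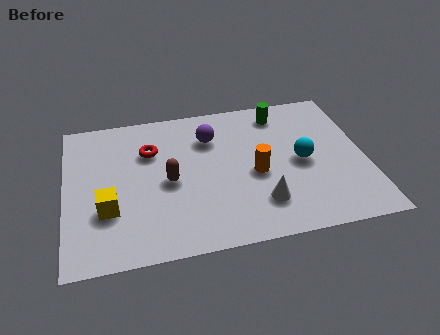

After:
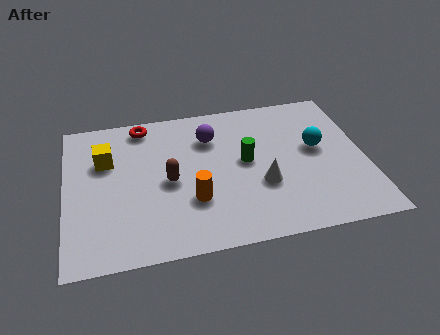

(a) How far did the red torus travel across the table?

1.4

From (3.1, 5.2) to (2.9, 6.6), the red torus covered √(0.2² + 1.4²) ≈ 1.4 units.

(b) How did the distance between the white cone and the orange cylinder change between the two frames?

+1.0

The distance was about 1.5 in the first image and 2.5 in the second, so they moved 1.0 units further apart.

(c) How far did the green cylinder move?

2.7

The green cylinder moved from about (7.9, 6.3) to (6.5, 4.0), a distance of √(1.4² + 2.3²) ≈ 2.7.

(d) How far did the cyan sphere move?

0.8

From (8.5, 3.6) to (9.1, 4.2), the cyan sphere covered √(0.6² + 0.6²) ≈ 0.8 units.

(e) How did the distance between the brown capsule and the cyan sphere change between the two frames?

+0.6

They were about 4.8 units apart before and 5.4 after — 0.6 units further apart.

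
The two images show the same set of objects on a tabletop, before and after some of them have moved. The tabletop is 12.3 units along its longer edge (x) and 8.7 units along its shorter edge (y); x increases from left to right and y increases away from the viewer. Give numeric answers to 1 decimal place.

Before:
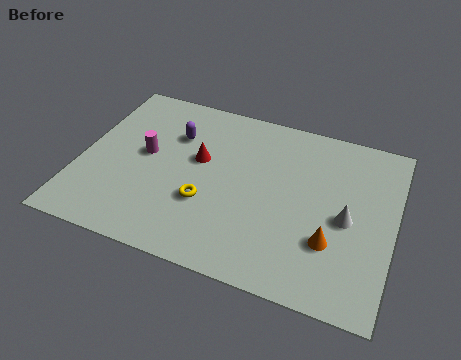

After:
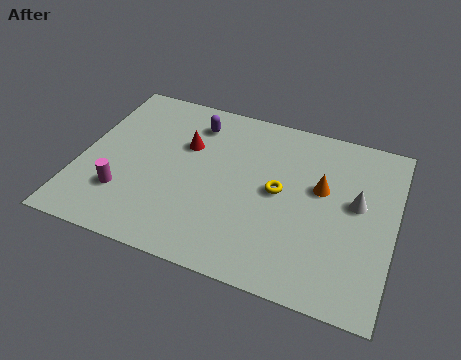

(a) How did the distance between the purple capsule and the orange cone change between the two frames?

-1.8

They were about 7.3 units apart before and 5.5 after — 1.8 units closer together.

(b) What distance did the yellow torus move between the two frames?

3.1

The yellow torus moved from about (5.1, 3.0) to (7.8, 4.5), a distance of √(2.7² + 1.5²) ≈ 3.1.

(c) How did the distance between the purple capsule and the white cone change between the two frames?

-0.4

Before: roughly 7.3 units apart; after: 6.9. That's 0.4 units closer together.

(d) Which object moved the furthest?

the yellow torus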